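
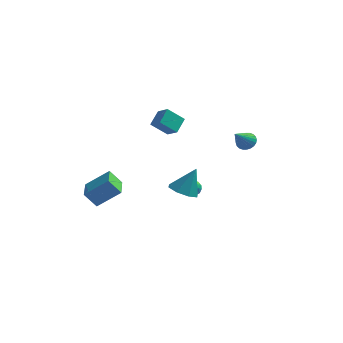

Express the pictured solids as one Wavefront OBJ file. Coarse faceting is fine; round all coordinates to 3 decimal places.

v -0.438 3.767 -2.743
v -0.089 3.421 -3.155
v -0.711 2.899 -2.245
v -0.362 2.553 -2.657
v -0.071 2.939 -2.236
v 0.098 3.476 -2.544
v -0.898 2.844 -2.856
v -0.729 3.381 -3.164
v -0.373 2.851 -3.225
v 0.138 2.909 -2.842
v -0.938 3.411 -2.558
v -0.427 3.469 -2.175
v -0.239 3.671 -2.992
v -0.561 2.649 -2.408
v -0.39 2.876 -2.16
v -0.185 2.673 -2.402
v -0.13 3.703 -2.633
v 0.076 3.499 -2.875
v 0.086 3.216 -2.335
v -0.876 2.821 -2.525
v -0.67 2.617 -2.767
v -0.615 3.647 -2.998
v -0.41 3.444 -3.24
v -0.886 3.104 -3.065
v -0.201 3.132 -3.276
v -0.362 2.621 -2.984
v -0.677 2.793 -3.101
v -0.577 3.108 -3.281
v 0.099 3.166 -3.051
v -0.062 2.656 -2.758
v 0.109 2.883 -2.511
v 0.209 3.198 -2.691
v -0.068 2.831 -3.092
v -0.738 3.664 -2.642
v -0.899 3.154 -2.349
v -1.009 3.122 -2.709
v -0.909 3.437 -2.889
v -0.438 3.699 -2.416
v -0.599 3.188 -2.124
v -0.223 3.212 -2.119
v -0.123 3.527 -2.299
v -0.732 3.489 -2.308
v 0.155 -0.094 -1.294
v 0.864 0.426 -1.727
v 0.785 0.434 0.374
v 0.24 0.827 -1.618
v -0.434 0.688 -1.32
v -0.763 0.091 -1.006
v -0.554 -0.615 -0.862
v 0.071 -1.015 -0.97
v 0.745 -0.877 -1.269
v 1.074 -0.28 -1.582
v 3.877 0.062 3.255
v 4.268 -0.34 2.927
v 3.543 -1.102 4.285
v 4.43 -0.24 3.093
v 4.508 -0.093 3.285
v 4.49 0.078 3.472
v 4.379 0.246 3.626
v 4.191 0.386 3.723
v 3.956 0.477 3.75
v 3.709 0.505 3.701
v 3.487 0.465 3.584
v 3.325 0.364 3.417
v 3.247 0.217 3.225
v 3.265 0.047 3.039
v 3.376 -0.121 2.885
v 3.563 -0.261 2.787
v 3.799 -0.352 2.761
v 4.046 -0.38 2.81
v -3.943 -3.33 -1.672
v -4.635 -3.546 -0.741
v -4.505 -1.695 -1.712
v -5.197 -1.91 -0.781
v -2.623 -2.85 -0.579
v -3.315 -3.065 0.352
v -3.185 -1.214 -0.619
v -3.877 -1.43 0.312
v -2.487 1.7 2.968
v -1.743 1.253 3.445
v -2.347 2.67 3.66
v -1.603 2.223 4.136
v -1.597 2.217 2.064
v -0.853 1.77 2.54
v -1.457 3.187 2.755
v -0.713 2.74 3.232
f 1 38 17
f 38 12 41
f 17 41 6
f 38 41 17
f 1 17 13
f 17 6 18
f 13 18 2
f 17 18 13
f 1 13 22
f 13 2 23
f 22 23 8
f 13 23 22
f 1 22 34
f 22 8 37
f 34 37 11
f 22 37 34
f 1 34 38
f 34 11 42
f 38 42 12
f 34 42 38
f 2 18 29
f 18 6 32
f 29 32 10
f 18 32 29
f 6 41 19
f 41 12 40
f 19 40 5
f 41 40 19
f 12 42 39
f 42 11 35
f 39 35 3
f 42 35 39
f 11 37 36
f 37 8 24
f 36 24 7
f 37 24 36
f 8 23 28
f 23 2 25
f 28 25 9
f 23 25 28
f 4 30 16
f 30 10 31
f 16 31 5
f 30 31 16
f 4 16 14
f 16 5 15
f 14 15 3
f 16 15 14
f 4 14 21
f 14 3 20
f 21 20 7
f 14 20 21
f 4 21 26
f 21 7 27
f 26 27 9
f 21 27 26
f 4 26 30
f 26 9 33
f 30 33 10
f 26 33 30
f 5 31 19
f 31 10 32
f 19 32 6
f 31 32 19
f 3 15 39
f 15 5 40
f 39 40 12
f 15 40 39
f 7 20 36
f 20 3 35
f 36 35 11
f 20 35 36
f 9 27 28
f 27 7 24
f 28 24 8
f 27 24 28
f 10 33 29
f 33 9 25
f 29 25 2
f 33 25 29
f 44 43 46
f 44 46 45
f 46 43 47
f 46 47 45
f 47 43 48
f 47 48 45
f 48 43 49
f 48 49 45
f 49 43 50
f 49 50 45
f 50 43 51
f 50 51 45
f 51 43 52
f 51 52 45
f 52 43 44
f 52 44 45
f 54 53 56
f 54 56 55
f 56 53 57
f 56 57 55
f 57 53 58
f 57 58 55
f 58 53 59
f 58 59 55
f 59 53 60
f 59 60 55
f 60 53 61
f 60 61 55
f 61 53 62
f 61 62 55
f 62 53 63
f 62 63 55
f 63 53 64
f 63 64 55
f 64 53 65
f 64 65 55
f 65 53 66
f 65 66 55
f 66 53 67
f 66 67 55
f 67 53 68
f 67 68 55
f 68 53 69
f 68 69 55
f 69 53 70
f 69 70 55
f 70 53 54
f 70 54 55
f 72 74 71
f 75 72 71
f 71 74 73
f 73 75 71
f 72 78 74
f 76 72 75
f 76 78 72
f 74 78 73
f 77 75 73
f 73 78 77
f 77 76 75
f 78 76 77
f 80 82 79
f 83 80 79
f 79 82 81
f 81 83 79
f 80 86 82
f 84 80 83
f 84 86 80
f 82 86 81
f 85 83 81
f 81 86 85
f 85 84 83
f 86 84 85



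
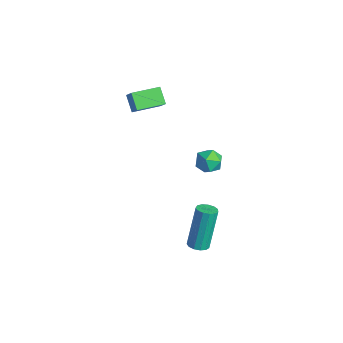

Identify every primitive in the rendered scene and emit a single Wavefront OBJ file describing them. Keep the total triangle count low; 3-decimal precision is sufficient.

v -3.543 -2.059 2.578
v -4.228 -2.047 3.236
v -3.561 -0.68 2.534
v -4.245 -0.667 3.192
v -2.975 -2.033 3.168
v -3.659 -2.02 3.826
v -2.992 -0.653 3.124
v -3.677 -0.641 3.782
v 1.119 -0.847 -3.444
v 1.445 -0.458 -3.494
v 1.047 0.136 -1.445
v 0.721 -0.253 -1.396
v 1.188 -0.358 -3.573
v 0.789 0.236 -1.524
v 0.908 -0.414 -3.611
v 0.51 0.18 -1.562
v 0.696 -0.607 -3.596
v 0.298 -0.013 -1.548
v 0.618 -0.876 -3.533
v 0.22 -0.282 -1.485
v 0.699 -1.136 -3.442
v 0.301 -0.542 -1.393
v 0.913 -1.304 -3.352
v 0.515 -0.71 -1.303
v 1.193 -1.328 -3.291
v 0.795 -0.734 -1.242
v 1.45 -1.198 -3.278
v 1.051 -0.604 -1.23
v 1.601 -0.957 -3.319
v 1.203 -0.363 -1.27
v 1.599 -0.681 -3.399
v 1.201 -0.087 -1.35
v 0.678 -0.047 1.838
v 0.93 0.311 2.376
v 1.11 -0.991 2.264
v 1.362 -0.633 2.802
v 0.677 -0.722 2.735
v 0.41 -0.138 2.471
v 1.63 -0.542 2.169
v 1.363 0.042 1.905
v 1.518 0.005 2.581
v 0.929 -0.106 2.93
v 1.111 -0.574 1.71
v 0.522 -0.685 2.059
f 2 4 1
f 5 2 1
f 1 4 3
f 3 5 1
f 2 8 4
f 6 2 5
f 6 8 2
f 4 8 3
f 7 5 3
f 3 8 7
f 7 6 5
f 8 6 7
f 10 9 13
f 10 13 11
f 11 13 14
f 11 14 12
f 13 9 15
f 13 15 14
f 14 15 16
f 14 16 12
f 15 9 17
f 15 17 16
f 16 17 18
f 16 18 12
f 17 9 19
f 17 19 18
f 18 19 20
f 18 20 12
f 19 9 21
f 19 21 20
f 20 21 22
f 20 22 12
f 21 9 23
f 21 23 22
f 22 23 24
f 22 24 12
f 23 9 25
f 23 25 24
f 24 25 26
f 24 26 12
f 25 9 27
f 25 27 26
f 26 27 28
f 26 28 12
f 27 9 29
f 27 29 28
f 28 29 30
f 28 30 12
f 29 9 31
f 29 31 30
f 30 31 32
f 30 32 12
f 31 9 10
f 31 10 32
f 32 10 11
f 32 11 12
f 33 44 38
f 33 38 34
f 33 34 40
f 33 40 43
f 33 43 44
f 34 38 42
f 38 44 37
f 44 43 35
f 43 40 39
f 40 34 41
f 36 42 37
f 36 37 35
f 36 35 39
f 36 39 41
f 36 41 42
f 37 42 38
f 35 37 44
f 39 35 43
f 41 39 40
f 42 41 34



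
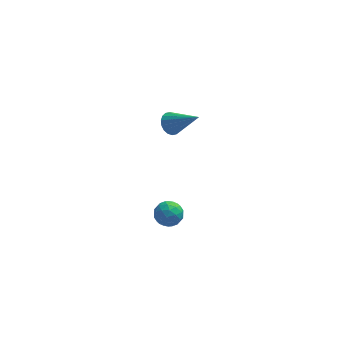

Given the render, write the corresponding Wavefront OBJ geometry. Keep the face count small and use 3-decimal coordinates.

v -3.507 -1.676 -2.299
v -2.834 -1.474 -2.247
v -3.186 -2.766 -2.213
v -2.513 -2.564 -2.161
v -2.963 -2.427 -1.637
v -3.161 -1.754 -1.69
v -2.859 -2.486 -2.77
v -3.057 -1.813 -2.823
v -2.433 -1.975 -2.539
v -2.498 -1.938 -1.838
v -3.522 -2.302 -2.622
v -3.587 -2.265 -1.921
v -3.199 -1.479 -2.281
v -2.821 -2.761 -2.179
v -3.086 -2.681 -1.871
v -2.69 -2.562 -1.841
v -3.391 -1.644 -1.953
v -2.996 -1.525 -1.923
v -3.071 -2.085 -1.564
v -3.024 -2.715 -2.537
v -2.629 -2.596 -2.507
v -3.33 -1.678 -2.619
v -2.934 -1.559 -2.589
v -2.949 -2.155 -2.896
v -2.568 -1.655 -2.422
v -2.379 -2.296 -2.371
v -2.582 -2.25 -2.729
v -2.699 -1.854 -2.76
v -2.606 -1.633 -2.01
v -2.417 -2.274 -1.959
v -2.681 -2.194 -1.651
v -2.798 -1.798 -1.682
v -2.37 -1.928 -2.181
v -3.603 -1.966 -2.501
v -3.414 -2.607 -2.45
v -3.222 -2.442 -2.778
v -3.339 -2.046 -2.809
v -3.641 -1.944 -2.089
v -3.452 -2.585 -2.038
v -3.321 -2.386 -1.7
v -3.438 -1.99 -1.731
v -3.65 -2.312 -2.279
v -2.9 -1.044 3.26
v -2.469 -0.892 2.887
v -1.72 -1.696 4.36
v -2.492 -0.679 3.039
v -2.597 -0.538 3.234
v -2.761 -0.498 3.435
v -2.953 -0.565 3.601
v -3.135 -0.727 3.699
v -3.27 -0.952 3.711
v -3.331 -1.195 3.633
v -3.308 -1.408 3.481
v -3.203 -1.549 3.286
v -3.039 -1.59 3.085
v -2.847 -1.522 2.919
v -2.665 -1.36 2.821
v -2.53 -1.135 2.809
f 1 38 17
f 38 12 41
f 17 41 6
f 38 41 17
f 1 17 13
f 17 6 18
f 13 18 2
f 17 18 13
f 1 13 22
f 13 2 23
f 22 23 8
f 13 23 22
f 1 22 34
f 22 8 37
f 34 37 11
f 22 37 34
f 1 34 38
f 34 11 42
f 38 42 12
f 34 42 38
f 2 18 29
f 18 6 32
f 29 32 10
f 18 32 29
f 6 41 19
f 41 12 40
f 19 40 5
f 41 40 19
f 12 42 39
f 42 11 35
f 39 35 3
f 42 35 39
f 11 37 36
f 37 8 24
f 36 24 7
f 37 24 36
f 8 23 28
f 23 2 25
f 28 25 9
f 23 25 28
f 4 30 16
f 30 10 31
f 16 31 5
f 30 31 16
f 4 16 14
f 16 5 15
f 14 15 3
f 16 15 14
f 4 14 21
f 14 3 20
f 21 20 7
f 14 20 21
f 4 21 26
f 21 7 27
f 26 27 9
f 21 27 26
f 4 26 30
f 26 9 33
f 30 33 10
f 26 33 30
f 5 31 19
f 31 10 32
f 19 32 6
f 31 32 19
f 3 15 39
f 15 5 40
f 39 40 12
f 15 40 39
f 7 20 36
f 20 3 35
f 36 35 11
f 20 35 36
f 9 27 28
f 27 7 24
f 28 24 8
f 27 24 28
f 10 33 29
f 33 9 25
f 29 25 2
f 33 25 29
f 44 43 46
f 44 46 45
f 46 43 47
f 46 47 45
f 47 43 48
f 47 48 45
f 48 43 49
f 48 49 45
f 49 43 50
f 49 50 45
f 50 43 51
f 50 51 45
f 51 43 52
f 51 52 45
f 52 43 53
f 52 53 45
f 53 43 54
f 53 54 45
f 54 43 55
f 54 55 45
f 55 43 56
f 55 56 45
f 56 43 57
f 56 57 45
f 57 43 58
f 57 58 45
f 58 43 44
f 58 44 45



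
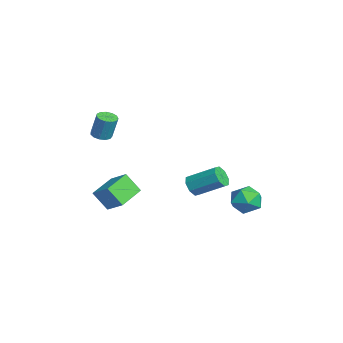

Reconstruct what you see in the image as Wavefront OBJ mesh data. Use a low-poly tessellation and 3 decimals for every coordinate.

v 0.251 -2.83 -3.182
v -0.195 -3.634 -1.96
v 1.255 -2.091 -2.33
v 0.808 -2.895 -1.107
v 1.552 -4.145 -3.573
v 1.105 -4.949 -2.35
v 2.555 -3.406 -2.72
v 2.109 -4.21 -1.498
v 3.516 0.563 -0.999
v 4.136 0.588 -1.471
v 4.864 2.161 -0.434
v 4.244 2.137 0.039
v 3.685 0.927 -1.668
v 4.413 2.5 -0.631
v 3.135 1.052 -1.473
v 3.863 2.625 -0.435
v 2.808 0.892 -1
v 3.536 2.465 0.038
v 2.896 0.539 -0.526
v 3.624 2.112 0.511
v 3.347 0.2 -0.329
v 4.075 1.773 0.708
v 3.897 0.075 -0.525
v 4.625 1.648 0.513
v 4.224 0.235 -0.998
v 4.952 1.808 0.04
v -1.399 -4.007 1.218
v -0.759 -3.855 1.089
v -0.521 -3.502 2.694
v -1.161 -3.653 2.822
v -0.955 -3.535 1.048
v -0.716 -3.182 2.652
v -1.291 -3.364 1.06
v -1.053 -3.011 2.665
v -1.662 -3.398 1.123
v -1.423 -3.044 2.727
v -1.95 -3.624 1.215
v -1.711 -3.271 2.82
v -2.062 -3.972 1.309
v -1.824 -3.619 2.913
v -1.964 -4.331 1.373
v -1.726 -3.978 2.978
v -1.687 -4.587 1.389
v -1.449 -4.234 2.993
v -1.319 -4.659 1.349
v -1.08 -4.305 2.954
v -0.976 -4.523 1.269
v -0.737 -4.17 2.873
v -0.767 -4.224 1.172
v -0.529 -3.87 2.776
v 3.229 4.631 -2.202
v 3.867 3.811 -2.634
v 1.813 4.049 -3.186
v 2.451 3.229 -3.618
v 2.155 3.199 -2.533
v 3.03 3.559 -1.925
v 2.65 4.301 -3.895
v 3.525 4.661 -3.287
v 3.509 3.607 -3.68
v 3.203 2.926 -2.838
v 2.477 4.934 -2.982
v 2.171 4.253 -2.14
f 2 4 1
f 5 2 1
f 1 4 3
f 3 5 1
f 2 8 4
f 6 2 5
f 6 8 2
f 4 8 3
f 7 5 3
f 3 8 7
f 7 6 5
f 8 6 7
f 10 9 13
f 10 13 11
f 11 13 14
f 11 14 12
f 13 9 15
f 13 15 14
f 14 15 16
f 14 16 12
f 15 9 17
f 15 17 16
f 16 17 18
f 16 18 12
f 17 9 19
f 17 19 18
f 18 19 20
f 18 20 12
f 19 9 21
f 19 21 20
f 20 21 22
f 20 22 12
f 21 9 23
f 21 23 22
f 22 23 24
f 22 24 12
f 23 9 25
f 23 25 24
f 24 25 26
f 24 26 12
f 25 9 10
f 25 10 26
f 26 10 11
f 26 11 12
f 28 27 31
f 28 31 29
f 29 31 32
f 29 32 30
f 31 27 33
f 31 33 32
f 32 33 34
f 32 34 30
f 33 27 35
f 33 35 34
f 34 35 36
f 34 36 30
f 35 27 37
f 35 37 36
f 36 37 38
f 36 38 30
f 37 27 39
f 37 39 38
f 38 39 40
f 38 40 30
f 39 27 41
f 39 41 40
f 40 41 42
f 40 42 30
f 41 27 43
f 41 43 42
f 42 43 44
f 42 44 30
f 43 27 45
f 43 45 44
f 44 45 46
f 44 46 30
f 45 27 47
f 45 47 46
f 46 47 48
f 46 48 30
f 47 27 49
f 47 49 48
f 48 49 50
f 48 50 30
f 49 27 28
f 49 28 50
f 50 28 29
f 50 29 30
f 51 62 56
f 51 56 52
f 51 52 58
f 51 58 61
f 51 61 62
f 52 56 60
f 56 62 55
f 62 61 53
f 61 58 57
f 58 52 59
f 54 60 55
f 54 55 53
f 54 53 57
f 54 57 59
f 54 59 60
f 55 60 56
f 53 55 62
f 57 53 61
f 59 57 58
f 60 59 52



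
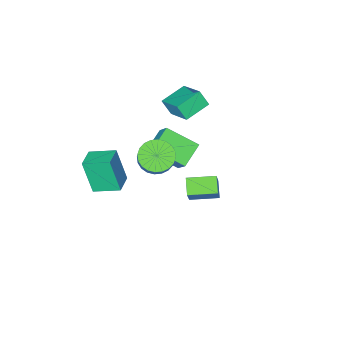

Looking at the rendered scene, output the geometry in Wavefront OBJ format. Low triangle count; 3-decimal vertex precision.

v 1.464 -1.025 -1.97
v 2.258 -0.683 -2.472
v 2.611 -0.094 -1.512
v 1.816 -0.435 -1.01
v 1.995 -0.405 -2.546
v 2.348 0.185 -1.587
v 1.652 -0.22 -2.533
v 2.004 0.369 -1.574
v 1.279 -0.159 -2.434
v 1.632 0.431 -1.475
v 0.935 -0.229 -2.265
v 1.288 0.361 -1.305
v 0.671 -0.42 -2.05
v 1.024 0.17 -1.091
v 0.528 -0.703 -1.823
v 0.881 -0.114 -0.864
v 0.527 -1.036 -1.619
v 0.88 -0.446 -0.659
v 0.669 -1.366 -1.468
v 1.022 -0.777 -0.508
v 0.932 -1.645 -1.393
v 1.285 -1.055 -0.434
v 1.276 -1.829 -1.406
v 1.628 -1.24 -0.447
v 1.648 -1.891 -1.505
v 2.001 -1.301 -0.546
v 1.992 -1.821 -1.675
v 2.345 -1.231 -0.715
v 2.256 -1.63 -1.889
v 2.609 -1.04 -0.93
v 2.399 -1.346 -2.116
v 2.752 -0.757 -1.157
v 2.4 -1.014 -2.321
v 2.753 -0.424 -1.361
v 1.31 1.676 -1.822
v 1.968 2.403 -0.289
v 0.024 2.548 -1.684
v 0.682 3.275 -0.15
v 1.758 2.425 -2.37
v 2.416 3.152 -0.836
v 0.472 3.297 -2.231
v 1.13 4.024 -0.698
v -2.06 -2.701 -4.674
v -0.952 -4.182 -3.745
v -1.737 -1.577 -3.266
v -0.629 -3.059 -2.337
v -0.771 -2.181 -5.383
v 0.337 -3.663 -4.454
v -0.448 -1.058 -3.975
v 0.66 -2.539 -3.046
v 2.337 -2.506 -4.621
v 2.514 -3.221 -2.591
v 3.266 -1.724 -4.426
v 3.443 -2.439 -2.396
v 3.377 -3.621 -5.104
v 3.554 -4.336 -3.074
v 4.306 -2.839 -4.909
v 4.483 -3.554 -2.879
v -3.015 -4.825 -1.417
v -2.862 -3.143 -0.423
v -3.266 -4.289 -2.285
v -3.114 -2.607 -1.29
v -1.466 -4.733 -1.81
v -1.314 -3.051 -0.815
v -1.718 -4.197 -2.677
v -1.565 -2.515 -1.683
f 2 1 5
f 2 5 3
f 3 5 6
f 3 6 4
f 5 1 7
f 5 7 6
f 6 7 8
f 6 8 4
f 7 1 9
f 7 9 8
f 8 9 10
f 8 10 4
f 9 1 11
f 9 11 10
f 10 11 12
f 10 12 4
f 11 1 13
f 11 13 12
f 12 13 14
f 12 14 4
f 13 1 15
f 13 15 14
f 14 15 16
f 14 16 4
f 15 1 17
f 15 17 16
f 16 17 18
f 16 18 4
f 17 1 19
f 17 19 18
f 18 19 20
f 18 20 4
f 19 1 21
f 19 21 20
f 20 21 22
f 20 22 4
f 21 1 23
f 21 23 22
f 22 23 24
f 22 24 4
f 23 1 25
f 23 25 24
f 24 25 26
f 24 26 4
f 25 1 27
f 25 27 26
f 26 27 28
f 26 28 4
f 27 1 29
f 27 29 28
f 28 29 30
f 28 30 4
f 29 1 31
f 29 31 30
f 30 31 32
f 30 32 4
f 31 1 33
f 31 33 32
f 32 33 34
f 32 34 4
f 33 1 2
f 33 2 34
f 34 2 3
f 34 3 4
f 36 38 35
f 39 36 35
f 35 38 37
f 37 39 35
f 36 42 38
f 40 36 39
f 40 42 36
f 38 42 37
f 41 39 37
f 37 42 41
f 41 40 39
f 42 40 41
f 44 46 43
f 47 44 43
f 43 46 45
f 45 47 43
f 44 50 46
f 48 44 47
f 48 50 44
f 46 50 45
f 49 47 45
f 45 50 49
f 49 48 47
f 50 48 49
f 52 54 51
f 55 52 51
f 51 54 53
f 53 55 51
f 52 58 54
f 56 52 55
f 56 58 52
f 54 58 53
f 57 55 53
f 53 58 57
f 57 56 55
f 58 56 57
f 60 62 59
f 63 60 59
f 59 62 61
f 61 63 59
f 60 66 62
f 64 60 63
f 64 66 60
f 62 66 61
f 65 63 61
f 61 66 65
f 65 64 63
f 66 64 65



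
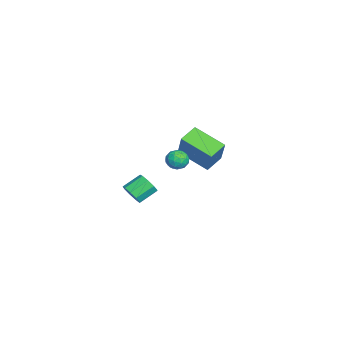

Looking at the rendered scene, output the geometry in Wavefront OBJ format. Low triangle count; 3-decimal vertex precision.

v -3.813 -0.2 -4.341
v -4.743 0.52 -3.889
v -2.864 1.559 -5.187
v -3.795 2.278 -4.734
v -2.785 0.062 -2.646
v -3.716 0.781 -2.193
v -1.837 1.82 -3.491
v -2.767 2.54 -3.039
v 0.729 0.495 -2.764
v 1.376 0.363 -2.517
v 0.284 -0.183 -1.963
v 0.931 -0.315 -1.716
v 0.649 0.326 -1.64
v 0.924 0.745 -2.135
v 0.736 -0.565 -2.345
v 1.011 -0.146 -2.84
v 1.38 -0.292 -2.258
v 1.326 0.258 -1.822
v 0.334 -0.078 -2.658
v 0.28 0.472 -2.222
v 1.091 0.488 -2.711
v 0.569 -0.308 -1.769
v 0.403 0.069 -1.724
v 0.783 -0.009 -1.579
v 0.826 0.713 -2.486
v 1.206 0.635 -2.341
v 0.779 0.614 -1.825
v 0.454 -0.455 -2.139
v 0.834 -0.533 -1.994
v 0.877 0.189 -2.901
v 1.257 0.111 -2.756
v 0.881 -0.434 -2.655
v 1.474 0.025 -2.414
v 1.212 -0.373 -1.943
v 1.098 -0.52 -2.312
v 1.259 -0.274 -2.604
v 1.442 0.349 -2.157
v 1.181 -0.049 -1.686
v 1.015 0.328 -1.642
v 1.177 0.574 -1.933
v 1.445 -0.036 -2.005
v 0.479 0.229 -2.794
v 0.218 -0.169 -2.323
v 0.483 -0.394 -2.547
v 0.645 -0.148 -2.838
v 0.448 0.553 -2.537
v 0.186 0.155 -2.066
v 0.401 0.454 -1.876
v 0.562 0.7 -2.168
v 0.215 0.216 -2.475
v 3.87 -2.131 -3.266
v 4.501 -1.816 -3.123
v 3.922 -0.933 -2.511
v 3.29 -1.249 -2.654
v 4.318 -1.643 -3.546
v 3.739 -0.76 -2.934
v 3.926 -1.698 -3.838
v 3.346 -0.815 -3.227
v 3.507 -1.956 -3.862
v 2.928 -1.073 -3.251
v 3.258 -2.296 -3.608
v 2.679 -1.413 -2.996
v 3.295 -2.559 -3.193
v 2.716 -1.676 -2.581
v 3.601 -2.622 -2.812
v 3.022 -1.739 -2.201
v 4.033 -2.455 -2.644
v 3.454 -1.572 -2.032
v 4.388 -2.137 -2.766
v 3.809 -1.254 -2.155
f 2 4 1
f 5 2 1
f 1 4 3
f 3 5 1
f 2 8 4
f 6 2 5
f 6 8 2
f 4 8 3
f 7 5 3
f 3 8 7
f 7 6 5
f 8 6 7
f 9 46 25
f 46 20 49
f 25 49 14
f 46 49 25
f 9 25 21
f 25 14 26
f 21 26 10
f 25 26 21
f 9 21 30
f 21 10 31
f 30 31 16
f 21 31 30
f 9 30 42
f 30 16 45
f 42 45 19
f 30 45 42
f 9 42 46
f 42 19 50
f 46 50 20
f 42 50 46
f 10 26 37
f 26 14 40
f 37 40 18
f 26 40 37
f 14 49 27
f 49 20 48
f 27 48 13
f 49 48 27
f 20 50 47
f 50 19 43
f 47 43 11
f 50 43 47
f 19 45 44
f 45 16 32
f 44 32 15
f 45 32 44
f 16 31 36
f 31 10 33
f 36 33 17
f 31 33 36
f 12 38 24
f 38 18 39
f 24 39 13
f 38 39 24
f 12 24 22
f 24 13 23
f 22 23 11
f 24 23 22
f 12 22 29
f 22 11 28
f 29 28 15
f 22 28 29
f 12 29 34
f 29 15 35
f 34 35 17
f 29 35 34
f 12 34 38
f 34 17 41
f 38 41 18
f 34 41 38
f 13 39 27
f 39 18 40
f 27 40 14
f 39 40 27
f 11 23 47
f 23 13 48
f 47 48 20
f 23 48 47
f 15 28 44
f 28 11 43
f 44 43 19
f 28 43 44
f 17 35 36
f 35 15 32
f 36 32 16
f 35 32 36
f 18 41 37
f 41 17 33
f 37 33 10
f 41 33 37
f 52 51 55
f 52 55 53
f 53 55 56
f 53 56 54
f 55 51 57
f 55 57 56
f 56 57 58
f 56 58 54
f 57 51 59
f 57 59 58
f 58 59 60
f 58 60 54
f 59 51 61
f 59 61 60
f 60 61 62
f 60 62 54
f 61 51 63
f 61 63 62
f 62 63 64
f 62 64 54
f 63 51 65
f 63 65 64
f 64 65 66
f 64 66 54
f 65 51 67
f 65 67 66
f 66 67 68
f 66 68 54
f 67 51 69
f 67 69 68
f 68 69 70
f 68 70 54
f 69 51 52
f 69 52 70
f 70 52 53
f 70 53 54



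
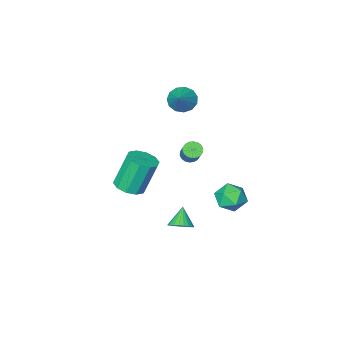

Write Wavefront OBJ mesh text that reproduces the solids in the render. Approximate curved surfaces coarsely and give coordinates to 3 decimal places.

v -0.634 -1.717 -2.389
v -0.381 -1.388 -2.734
v -0.053 -0.613 -1.756
v -0.306 -0.943 -1.411
v -0.604 -1.299 -2.73
v -0.277 -0.525 -1.752
v -0.834 -1.294 -2.658
v -0.506 -0.519 -1.68
v -1.023 -1.372 -2.532
v -0.696 -0.597 -1.554
v -1.136 -1.518 -2.379
v -0.808 -0.744 -1.401
v -1.149 -1.704 -2.227
v -0.821 -0.93 -1.249
v -1.06 -1.893 -2.107
v -0.732 -1.118 -1.129
v -0.887 -2.047 -2.044
v -0.559 -1.272 -1.066
v -0.663 -2.135 -2.048
v -0.336 -1.361 -1.07
v -0.434 -2.141 -2.12
v -0.106 -1.366 -1.142
v -0.244 -2.063 -2.246
v 0.083 -1.288 -1.268
v -0.132 -1.916 -2.399
v 0.196 -1.142 -1.421
v -0.119 -1.73 -2.551
v 0.209 -0.956 -1.573
v -0.208 -1.542 -2.671
v 0.12 -0.767 -1.693
v 2.3 1.904 -4.441
v 2.804 1.434 -4.468
v 1.78 1.296 -3.559
v 2.904 1.608 -4.288
v 2.912 1.828 -4.132
v 2.827 2.058 -4.023
v 2.661 2.266 -3.978
v 2.441 2.418 -4.003
v 2.199 2.492 -4.094
v 1.972 2.477 -4.239
v 1.795 2.374 -4.414
v 1.695 2.2 -4.593
v 1.687 1.98 -4.749
v 1.772 1.75 -4.858
v 1.938 1.542 -4.904
v 2.158 1.39 -4.879
v 2.401 1.316 -4.787
v 2.627 1.331 -4.643
v 4.141 0.009 -1.768
v 4.864 -0.368 -1.463
v 4.161 -0.166 0.452
v 3.439 0.211 0.148
v 4.95 0.162 -1.487
v 4.248 0.364 0.428
v 4.728 0.633 -1.618
v 4.026 0.836 0.297
v 4.282 0.866 -1.807
v 3.579 1.069 0.108
v 3.782 0.772 -1.98
v 3.079 0.974 -0.065
v 3.419 0.386 -2.072
v 2.716 0.588 -0.157
v 3.332 -0.144 -2.048
v 2.63 0.058 -0.133
v 3.554 -0.616 -1.917
v 2.852 -0.413 -0.002
v 4.001 -0.849 -1.728
v 3.298 -0.646 0.187
v 4.501 -0.754 -1.555
v 3.798 -0.552 0.36
v 0.21 -1.16 2.562
v 0.81 -1.687 2.517
v 1.07 -0.26 3.518
v 0.874 -1.392 2.182
v 0.727 -1.024 1.968
v 0.416 -0.699 1.942
v 0.039 -0.52 2.113
v -0.283 -0.545 2.427
v -0.45 -0.765 2.783
v -0.407 -1.11 3.07
v -0.168 -1.471 3.195
v 0.191 -1.734 3.119
v 0.555 -1.814 2.867
v -0.577 3.648 -2.583
v 0.117 3.483 -3.172
v -0.077 2.557 -1.688
v 0.617 2.392 -2.277
v 0.602 3.177 -1.789
v 0.293 3.852 -2.342
v -0.253 2.188 -2.518
v -0.562 2.863 -3.071
v 0.317 2.58 -3.132
v 0.846 3.192 -2.681
v -0.806 2.848 -2.179
v -0.277 3.46 -1.728
f 2 1 5
f 2 5 3
f 3 5 6
f 3 6 4
f 5 1 7
f 5 7 6
f 6 7 8
f 6 8 4
f 7 1 9
f 7 9 8
f 8 9 10
f 8 10 4
f 9 1 11
f 9 11 10
f 10 11 12
f 10 12 4
f 11 1 13
f 11 13 12
f 12 13 14
f 12 14 4
f 13 1 15
f 13 15 14
f 14 15 16
f 14 16 4
f 15 1 17
f 15 17 16
f 16 17 18
f 16 18 4
f 17 1 19
f 17 19 18
f 18 19 20
f 18 20 4
f 19 1 21
f 19 21 20
f 20 21 22
f 20 22 4
f 21 1 23
f 21 23 22
f 22 23 24
f 22 24 4
f 23 1 25
f 23 25 24
f 24 25 26
f 24 26 4
f 25 1 27
f 25 27 26
f 26 27 28
f 26 28 4
f 27 1 29
f 27 29 28
f 28 29 30
f 28 30 4
f 29 1 2
f 29 2 30
f 30 2 3
f 30 3 4
f 32 31 34
f 32 34 33
f 34 31 35
f 34 35 33
f 35 31 36
f 35 36 33
f 36 31 37
f 36 37 33
f 37 31 38
f 37 38 33
f 38 31 39
f 38 39 33
f 39 31 40
f 39 40 33
f 40 31 41
f 40 41 33
f 41 31 42
f 41 42 33
f 42 31 43
f 42 43 33
f 43 31 44
f 43 44 33
f 44 31 45
f 44 45 33
f 45 31 46
f 45 46 33
f 46 31 47
f 46 47 33
f 47 31 48
f 47 48 33
f 48 31 32
f 48 32 33
f 50 49 53
f 50 53 51
f 51 53 54
f 51 54 52
f 53 49 55
f 53 55 54
f 54 55 56
f 54 56 52
f 55 49 57
f 55 57 56
f 56 57 58
f 56 58 52
f 57 49 59
f 57 59 58
f 58 59 60
f 58 60 52
f 59 49 61
f 59 61 60
f 60 61 62
f 60 62 52
f 61 49 63
f 61 63 62
f 62 63 64
f 62 64 52
f 63 49 65
f 63 65 64
f 64 65 66
f 64 66 52
f 65 49 67
f 65 67 66
f 66 67 68
f 66 68 52
f 67 49 69
f 67 69 68
f 68 69 70
f 68 70 52
f 69 49 50
f 69 50 70
f 70 50 51
f 70 51 52
f 72 71 74
f 72 74 73
f 74 71 75
f 74 75 73
f 75 71 76
f 75 76 73
f 76 71 77
f 76 77 73
f 77 71 78
f 77 78 73
f 78 71 79
f 78 79 73
f 79 71 80
f 79 80 73
f 80 71 81
f 80 81 73
f 81 71 82
f 81 82 73
f 82 71 83
f 82 83 73
f 83 71 72
f 83 72 73
f 84 95 89
f 84 89 85
f 84 85 91
f 84 91 94
f 84 94 95
f 85 89 93
f 89 95 88
f 95 94 86
f 94 91 90
f 91 85 92
f 87 93 88
f 87 88 86
f 87 86 90
f 87 90 92
f 87 92 93
f 88 93 89
f 86 88 95
f 90 86 94
f 92 90 91
f 93 92 85



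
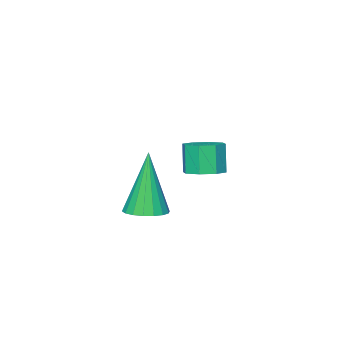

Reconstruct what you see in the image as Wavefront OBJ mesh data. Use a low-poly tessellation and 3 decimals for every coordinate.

v 0.194 -1.973 -3.627
v 0.694 -2.354 -3.589
v -0.154 -2.227 -1.633
v 0.804 -2.101 -3.537
v 0.793 -1.823 -3.503
v 0.663 -1.574 -3.494
v 0.441 -1.405 -3.511
v 0.169 -1.348 -3.551
v -0.098 -1.414 -3.606
v -0.307 -1.591 -3.665
v -0.417 -1.844 -3.717
v -0.406 -2.122 -3.751
v -0.276 -2.371 -3.76
v -0.053 -2.54 -3.743
v 0.218 -2.597 -3.703
v 0.485 -2.531 -3.648
v -2.938 -2.92 -3.495
v -2.429 -2.616 -3.312
v -2.633 -2.857 -2.342
v -3.142 -3.16 -2.525
v -2.813 -2.337 -3.324
v -3.017 -2.578 -2.354
v -3.269 -2.399 -3.436
v -3.474 -2.64 -2.466
v -3.532 -2.766 -3.582
v -3.737 -3.007 -2.612
v -3.447 -3.223 -3.678
v -3.651 -3.464 -2.708
v -3.063 -3.502 -3.666
v -3.267 -3.743 -2.696
v -2.606 -3.44 -3.554
v -2.811 -3.681 -2.584
v -2.343 -3.073 -3.408
v -2.548 -3.314 -2.438
f 2 1 4
f 2 4 3
f 4 1 5
f 4 5 3
f 5 1 6
f 5 6 3
f 6 1 7
f 6 7 3
f 7 1 8
f 7 8 3
f 8 1 9
f 8 9 3
f 9 1 10
f 9 10 3
f 10 1 11
f 10 11 3
f 11 1 12
f 11 12 3
f 12 1 13
f 12 13 3
f 13 1 14
f 13 14 3
f 14 1 15
f 14 15 3
f 15 1 16
f 15 16 3
f 16 1 2
f 16 2 3
f 18 17 21
f 18 21 19
f 19 21 22
f 19 22 20
f 21 17 23
f 21 23 22
f 22 23 24
f 22 24 20
f 23 17 25
f 23 25 24
f 24 25 26
f 24 26 20
f 25 17 27
f 25 27 26
f 26 27 28
f 26 28 20
f 27 17 29
f 27 29 28
f 28 29 30
f 28 30 20
f 29 17 31
f 29 31 30
f 30 31 32
f 30 32 20
f 31 17 33
f 31 33 32
f 32 33 34
f 32 34 20
f 33 17 18
f 33 18 34
f 34 18 19
f 34 19 20



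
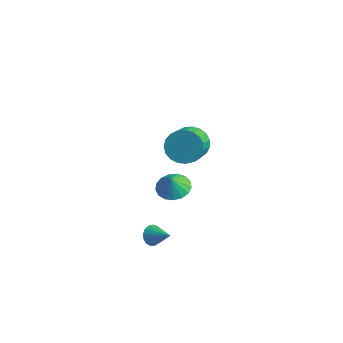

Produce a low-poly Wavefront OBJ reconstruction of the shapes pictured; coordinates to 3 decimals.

v 1.317 -1.264 2.602
v 2.096 -1.436 1.92
v 2.703 -2.869 2.976
v 1.923 -2.696 3.658
v 2.28 -1.154 2.198
v 2.886 -2.587 3.254
v 2.297 -0.891 2.546
v 2.903 -2.323 3.601
v 2.144 -0.692 2.903
v 2.751 -2.124 3.959
v 1.849 -0.592 3.209
v 2.455 -2.024 4.264
v 1.461 -0.608 3.409
v 2.068 -2.041 4.465
v 1.049 -0.737 3.47
v 1.655 -2.17 4.526
v 0.683 -0.958 3.381
v 1.289 -2.391 4.437
v 0.426 -1.231 3.157
v 1.033 -2.664 4.213
v 0.324 -1.51 2.838
v 0.93 -2.943 3.893
v 0.393 -1.747 2.477
v 0.999 -3.179 3.533
v 0.622 -1.9 2.138
v 1.228 -3.332 3.194
v 0.971 -1.942 1.88
v 1.577 -3.375 2.935
v 1.38 -1.868 1.746
v 1.986 -3.301 2.801
v 1.778 -1.689 1.76
v 2.384 -3.122 2.816
v -1.184 0.533 -3.994
v -0.63 1.361 -3.776
v -1.136 0.247 -3.026
v -1.091 1.508 -3.709
v -1.573 1.432 -3.708
v -1.966 1.15 -3.772
v -2.18 0.726 -3.887
v -2.166 0.258 -4.026
v -1.927 -0.146 -4.158
v -1.518 -0.395 -4.252
v -1.032 -0.432 -4.287
v -0.581 -0.247 -4.255
v -0.269 0.117 -4.163
v -0.166 0.575 -4.032
v -0.296 1.025 -3.892
v -1.273 1.026 -0.857
v -0.941 1.569 -0.357
v -0.079 0.671 -1.263
v 0.253 1.214 -0.763
v -0.114 0.558 -0.462
v -0.852 0.778 -0.211
v -0.168 1.462 -1.409
v -0.906 1.682 -1.158
v -0.258 1.839 -0.698
v -0.225 1.28 -0.113
v -0.795 0.96 -1.507
v -0.762 0.401 -0.922
v -1.212 1.329 -0.571
v 0.192 0.911 -1.049
v -0.024 0.526 -0.872
v 0.171 0.845 -0.578
v -1.16 0.863 -0.486
v -0.965 1.183 -0.192
v -0.479 0.589 -0.254
v -0.055 1.057 -1.428
v 0.14 1.377 -1.134
v -1.191 1.395 -1.042
v -0.996 1.714 -0.748
v -0.541 1.651 -1.366
v -0.615 1.807 -0.478
v 0.086 1.598 -0.716
v -0.161 1.744 -1.096
v -0.595 1.873 -0.949
v -0.596 1.478 -0.134
v 0.106 1.27 -0.372
v -0.11 0.884 -0.196
v -0.544 1.013 -0.048
v -0.195 1.637 -0.334
v -1.126 0.97 -1.248
v -0.424 0.762 -1.486
v -0.476 1.227 -1.572
v -0.91 1.356 -1.424
v -1.106 0.642 -0.904
v -0.405 0.433 -1.142
v -0.425 0.367 -0.671
v -0.859 0.496 -0.524
v -0.825 0.603 -1.286
v 0.664 -3.765 -3.901
v 0.983 -4.016 -4.434
v 1.896 -3.815 -3.139
v 1.016 -3.699 -4.467
v 0.968 -3.397 -4.37
v 0.851 -3.179 -4.166
v 0.69 -3.096 -3.901
v 0.524 -3.166 -3.636
v 0.389 -3.373 -3.432
v 0.318 -3.67 -3.335
v 0.325 -3.989 -3.368
v 0.41 -4.257 -3.522
v 0.553 -4.412 -3.764
v 0.721 -4.419 -4.037
v 0.876 -4.276 -4.279
f 2 1 5
f 2 5 3
f 3 5 6
f 3 6 4
f 5 1 7
f 5 7 6
f 6 7 8
f 6 8 4
f 7 1 9
f 7 9 8
f 8 9 10
f 8 10 4
f 9 1 11
f 9 11 10
f 10 11 12
f 10 12 4
f 11 1 13
f 11 13 12
f 12 13 14
f 12 14 4
f 13 1 15
f 13 15 14
f 14 15 16
f 14 16 4
f 15 1 17
f 15 17 16
f 16 17 18
f 16 18 4
f 17 1 19
f 17 19 18
f 18 19 20
f 18 20 4
f 19 1 21
f 19 21 20
f 20 21 22
f 20 22 4
f 21 1 23
f 21 23 22
f 22 23 24
f 22 24 4
f 23 1 25
f 23 25 24
f 24 25 26
f 24 26 4
f 25 1 27
f 25 27 26
f 26 27 28
f 26 28 4
f 27 1 29
f 27 29 28
f 28 29 30
f 28 30 4
f 29 1 31
f 29 31 30
f 30 31 32
f 30 32 4
f 31 1 2
f 31 2 32
f 32 2 3
f 32 3 4
f 34 33 36
f 34 36 35
f 36 33 37
f 36 37 35
f 37 33 38
f 37 38 35
f 38 33 39
f 38 39 35
f 39 33 40
f 39 40 35
f 40 33 41
f 40 41 35
f 41 33 42
f 41 42 35
f 42 33 43
f 42 43 35
f 43 33 44
f 43 44 35
f 44 33 45
f 44 45 35
f 45 33 46
f 45 46 35
f 46 33 47
f 46 47 35
f 47 33 34
f 47 34 35
f 48 85 64
f 85 59 88
f 64 88 53
f 85 88 64
f 48 64 60
f 64 53 65
f 60 65 49
f 64 65 60
f 48 60 69
f 60 49 70
f 69 70 55
f 60 70 69
f 48 69 81
f 69 55 84
f 81 84 58
f 69 84 81
f 48 81 85
f 81 58 89
f 85 89 59
f 81 89 85
f 49 65 76
f 65 53 79
f 76 79 57
f 65 79 76
f 53 88 66
f 88 59 87
f 66 87 52
f 88 87 66
f 59 89 86
f 89 58 82
f 86 82 50
f 89 82 86
f 58 84 83
f 84 55 71
f 83 71 54
f 84 71 83
f 55 70 75
f 70 49 72
f 75 72 56
f 70 72 75
f 51 77 63
f 77 57 78
f 63 78 52
f 77 78 63
f 51 63 61
f 63 52 62
f 61 62 50
f 63 62 61
f 51 61 68
f 61 50 67
f 68 67 54
f 61 67 68
f 51 68 73
f 68 54 74
f 73 74 56
f 68 74 73
f 51 73 77
f 73 56 80
f 77 80 57
f 73 80 77
f 52 78 66
f 78 57 79
f 66 79 53
f 78 79 66
f 50 62 86
f 62 52 87
f 86 87 59
f 62 87 86
f 54 67 83
f 67 50 82
f 83 82 58
f 67 82 83
f 56 74 75
f 74 54 71
f 75 71 55
f 74 71 75
f 57 80 76
f 80 56 72
f 76 72 49
f 80 72 76
f 91 90 93
f 91 93 92
f 93 90 94
f 93 94 92
f 94 90 95
f 94 95 92
f 95 90 96
f 95 96 92
f 96 90 97
f 96 97 92
f 97 90 98
f 97 98 92
f 98 90 99
f 98 99 92
f 99 90 100
f 99 100 92
f 100 90 101
f 100 101 92
f 101 90 102
f 101 102 92
f 102 90 103
f 102 103 92
f 103 90 104
f 103 104 92
f 104 90 91
f 104 91 92



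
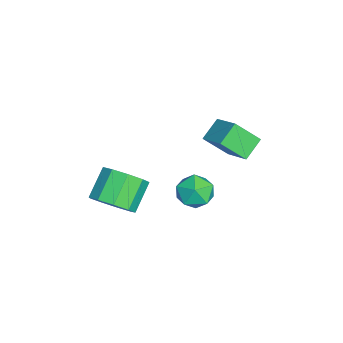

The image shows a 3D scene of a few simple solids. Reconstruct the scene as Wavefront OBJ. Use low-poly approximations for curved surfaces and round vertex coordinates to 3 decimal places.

v -2.558 0.293 2.871
v -1.433 1.052 3.555
v -2.644 1.357 1.831
v -1.519 2.116 2.515
v -1.781 -0.276 2.225
v -0.656 0.483 2.909
v -1.867 0.788 1.185
v -0.742 1.547 1.869
v 0.455 0.249 1.207
v 1.023 -0.463 1.37
v -0.183 -0.517 0.09
v 0.385 -1.229 0.253
v -0.274 -1.013 0.866
v 0.12 -0.54 1.556
v 0.72 -0.44 -0.096
v 1.114 0.033 0.594
v 1.187 -0.889 0.565
v 0.573 -1.243 1.159
v 0.267 0.263 0.301
v -0.347 -0.091 0.895
v 1.525 -3.779 0.708
v 2.002 -4.274 1.461
v 0.931 -3.777 2.466
v 0.455 -3.281 1.712
v 2.252 -3.625 1.407
v 1.182 -3.128 2.411
v 2.162 -3.048 1.025
v 1.092 -2.551 2.03
v 1.775 -2.813 0.495
v 0.704 -2.315 1.5
v 1.27 -3.029 0.065
v 0.199 -2.532 1.069
v 0.885 -3.597 -0.065
v -0.186 -3.099 0.94
v 0.799 -4.249 0.167
v -0.271 -3.752 1.172
v 1.054 -4.681 0.652
v -0.017 -4.184 1.657
v 1.528 -4.691 1.163
v 0.458 -4.194 2.168
f 2 4 1
f 5 2 1
f 1 4 3
f 3 5 1
f 2 8 4
f 6 2 5
f 6 8 2
f 4 8 3
f 7 5 3
f 3 8 7
f 7 6 5
f 8 6 7
f 9 20 14
f 9 14 10
f 9 10 16
f 9 16 19
f 9 19 20
f 10 14 18
f 14 20 13
f 20 19 11
f 19 16 15
f 16 10 17
f 12 18 13
f 12 13 11
f 12 11 15
f 12 15 17
f 12 17 18
f 13 18 14
f 11 13 20
f 15 11 19
f 17 15 16
f 18 17 10
f 22 21 25
f 22 25 23
f 23 25 26
f 23 26 24
f 25 21 27
f 25 27 26
f 26 27 28
f 26 28 24
f 27 21 29
f 27 29 28
f 28 29 30
f 28 30 24
f 29 21 31
f 29 31 30
f 30 31 32
f 30 32 24
f 31 21 33
f 31 33 32
f 32 33 34
f 32 34 24
f 33 21 35
f 33 35 34
f 34 35 36
f 34 36 24
f 35 21 37
f 35 37 36
f 36 37 38
f 36 38 24
f 37 21 39
f 37 39 38
f 38 39 40
f 38 40 24
f 39 21 22
f 39 22 40
f 40 22 23
f 40 23 24



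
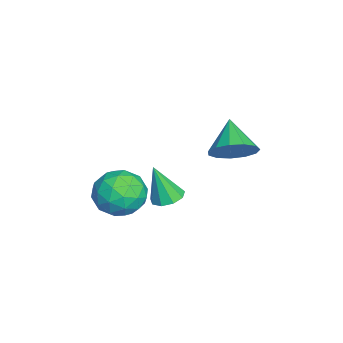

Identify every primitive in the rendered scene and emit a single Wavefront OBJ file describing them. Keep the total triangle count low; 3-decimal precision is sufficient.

v -3.051 0.037 -4.02
v -2.653 -0.522 -4.201
v -3.069 -0.517 -2.34
v -2.368 -0.149 -4.075
v -2.403 0.311 -3.923
v -2.741 0.643 -3.817
v -3.225 0.692 -3.806
v -3.627 0.434 -3.895
v -3.759 -0.009 -4.043
v -3.561 -0.43 -4.18
v -3.124 -0.633 -4.242
v -1.533 -0.638 -2.992
v -0.872 -1.443 -2.512
v -2.768 -1.937 -3.468
v -2.107 -2.742 -2.988
v -2.641 -1.97 -2.33
v -1.878 -1.168 -2.035
v -1.762 -2.212 -3.945
v -0.999 -1.41 -3.65
v -1.014 -2.415 -3.101
v -1.557 -2.266 -2.103
v -2.083 -1.114 -3.877
v -2.626 -0.965 -2.879
v -1.094 -0.927 -2.71
v -2.546 -2.453 -3.27
v -2.859 -2 -2.883
v -2.471 -2.473 -2.601
v -1.685 -0.765 -2.43
v -1.297 -1.238 -2.148
v -2.336 -1.548 -2.041
v -2.343 -2.142 -3.832
v -1.955 -2.615 -3.55
v -1.169 -0.907 -3.379
v -0.781 -1.38 -3.097
v -1.304 -1.832 -3.939
v -0.789 -1.971 -2.774
v -1.515 -2.734 -3.054
v -1.312 -2.423 -3.616
v -0.864 -1.952 -3.443
v -1.108 -1.883 -2.187
v -1.834 -2.647 -2.468
v -2.148 -2.193 -2.08
v -1.699 -1.721 -1.907
v -1.192 -2.455 -2.534
v -1.806 -0.733 -3.512
v -2.532 -1.497 -3.793
v -1.941 -1.659 -4.073
v -1.492 -1.187 -3.9
v -2.125 -0.646 -2.926
v -2.851 -1.409 -3.206
v -2.776 -1.428 -2.537
v -2.328 -0.957 -2.364
v -2.448 -0.925 -3.446
v -1.396 2.61 -0.132
v -0.88 1.969 0.401
v -2.644 2.39 0.812
v -0.795 2.464 0.629
v -0.901 3.006 0.616
v -1.164 3.422 0.366
v -1.5 3.581 -0.043
v -1.803 3.431 -0.479
v -1.977 3.021 -0.805
v -1.967 2.48 -0.917
v -1.775 1.981 -0.78
v -1.463 1.681 -0.437
v -1.129 1.677 0.003
f 2 1 4
f 2 4 3
f 4 1 5
f 4 5 3
f 5 1 6
f 5 6 3
f 6 1 7
f 6 7 3
f 7 1 8
f 7 8 3
f 8 1 9
f 8 9 3
f 9 1 10
f 9 10 3
f 10 1 11
f 10 11 3
f 11 1 2
f 11 2 3
f 12 49 28
f 49 23 52
f 28 52 17
f 49 52 28
f 12 28 24
f 28 17 29
f 24 29 13
f 28 29 24
f 12 24 33
f 24 13 34
f 33 34 19
f 24 34 33
f 12 33 45
f 33 19 48
f 45 48 22
f 33 48 45
f 12 45 49
f 45 22 53
f 49 53 23
f 45 53 49
f 13 29 40
f 29 17 43
f 40 43 21
f 29 43 40
f 17 52 30
f 52 23 51
f 30 51 16
f 52 51 30
f 23 53 50
f 53 22 46
f 50 46 14
f 53 46 50
f 22 48 47
f 48 19 35
f 47 35 18
f 48 35 47
f 19 34 39
f 34 13 36
f 39 36 20
f 34 36 39
f 15 41 27
f 41 21 42
f 27 42 16
f 41 42 27
f 15 27 25
f 27 16 26
f 25 26 14
f 27 26 25
f 15 25 32
f 25 14 31
f 32 31 18
f 25 31 32
f 15 32 37
f 32 18 38
f 37 38 20
f 32 38 37
f 15 37 41
f 37 20 44
f 41 44 21
f 37 44 41
f 16 42 30
f 42 21 43
f 30 43 17
f 42 43 30
f 14 26 50
f 26 16 51
f 50 51 23
f 26 51 50
f 18 31 47
f 31 14 46
f 47 46 22
f 31 46 47
f 20 38 39
f 38 18 35
f 39 35 19
f 38 35 39
f 21 44 40
f 44 20 36
f 40 36 13
f 44 36 40
f 55 54 57
f 55 57 56
f 57 54 58
f 57 58 56
f 58 54 59
f 58 59 56
f 59 54 60
f 59 60 56
f 60 54 61
f 60 61 56
f 61 54 62
f 61 62 56
f 62 54 63
f 62 63 56
f 63 54 64
f 63 64 56
f 64 54 65
f 64 65 56
f 65 54 66
f 65 66 56
f 66 54 55
f 66 55 56



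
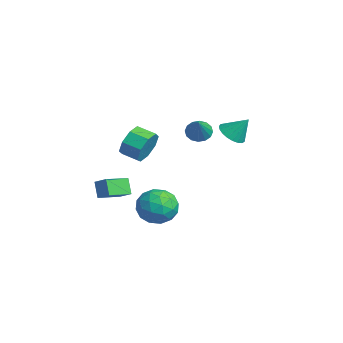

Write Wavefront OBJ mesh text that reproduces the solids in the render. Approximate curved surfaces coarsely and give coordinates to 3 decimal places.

v 1.386 3.01 0.546
v 2.146 3.013 0.211
v 1.854 3.71 1.614
v 2.009 3.302 0.082
v 1.765 3.541 0.032
v 1.455 3.688 0.072
v 1.133 3.717 0.193
v 0.855 3.625 0.376
v 0.669 3.426 0.588
v 0.607 3.155 0.792
v 0.679 2.859 0.954
v 0.874 2.589 1.046
v 1.158 2.392 1.051
v 1.48 2.302 0.969
v 1.787 2.334 0.813
v 2.024 2.483 0.612
v 2.151 2.723 0.399
v 4.189 -2.438 1.635
v 4.687 -2.596 2.441
v 3.968 -3.281 2.75
v 3.471 -3.122 1.945
v 4.199 -2.051 2.514
v 3.48 -2.736 2.823
v 3.706 -1.733 2.072
v 2.987 -2.418 2.382
v 3.496 -1.827 1.375
v 2.777 -2.512 1.684
v 3.692 -2.279 0.83
v 2.973 -2.964 1.139
v 4.18 -2.824 0.757
v 3.461 -3.509 1.066
v 4.673 -3.142 1.198
v 3.954 -3.827 1.508
v 4.883 -3.048 1.896
v 4.164 -3.733 2.205
v 0.796 1.445 0.686
v 1.235 1.245 0.165
v 1.984 0.955 1.874
v 1.317 1.598 0.228
v 1.26 1.91 0.414
v 1.078 2.097 0.673
v 0.821 2.109 0.935
v 0.557 1.944 1.131
v 0.357 1.645 1.207
v 0.275 1.292 1.143
v 0.333 0.981 0.957
v 0.515 0.793 0.698
v 0.772 0.781 0.436
v 1.036 0.946 0.241
v 2.795 -4.573 -2.096
v 2.231 -4.541 -1.258
v 2.34 -3.286 -2.451
v 1.777 -3.254 -1.613
v 3.483 -4.206 -1.647
v 2.92 -4.174 -0.809
v 3.029 -2.919 -2.002
v 2.465 -2.887 -1.164
v 2.331 -0.515 -3.508
v 3.276 -0.916 -4.041
v 2.264 -2.064 -2.459
v 3.209 -2.465 -2.992
v 3.288 -1.556 -2.282
v 3.33 -0.599 -2.93
v 2.21 -2.381 -3.57
v 2.252 -1.424 -4.218
v 3.201 -2.07 -4.079
v 3.867 -1.56 -3.283
v 1.673 -1.42 -3.217
v 2.339 -0.91 -2.421
v 2.809 -0.58 -3.866
v 2.731 -2.4 -2.634
v 2.777 -1.866 -2.216
v 3.333 -2.102 -2.53
v 2.841 -0.393 -3.213
v 3.396 -0.629 -3.526
v 3.404 -1.005 -2.493
v 2.144 -2.351 -2.974
v 2.699 -2.587 -3.287
v 2.207 -0.878 -3.97
v 2.763 -1.114 -4.284
v 2.136 -1.975 -4.007
v 3.321 -1.494 -4.202
v 3.281 -2.404 -3.586
v 2.694 -2.355 -3.926
v 2.719 -1.792 -4.306
v 3.712 -1.194 -3.734
v 3.673 -2.104 -3.118
v 3.72 -1.57 -2.7
v 3.744 -1.007 -3.081
v 3.668 -1.872 -3.757
v 1.867 -0.876 -3.382
v 1.828 -1.786 -2.766
v 1.796 -1.973 -3.419
v 1.82 -1.41 -3.8
v 2.259 -0.576 -2.914
v 2.219 -1.486 -2.298
v 2.821 -1.188 -2.194
v 2.846 -0.625 -2.574
v 1.872 -1.108 -2.743
f 2 1 4
f 2 4 3
f 4 1 5
f 4 5 3
f 5 1 6
f 5 6 3
f 6 1 7
f 6 7 3
f 7 1 8
f 7 8 3
f 8 1 9
f 8 9 3
f 9 1 10
f 9 10 3
f 10 1 11
f 10 11 3
f 11 1 12
f 11 12 3
f 12 1 13
f 12 13 3
f 13 1 14
f 13 14 3
f 14 1 15
f 14 15 3
f 15 1 16
f 15 16 3
f 16 1 17
f 16 17 3
f 17 1 2
f 17 2 3
f 19 18 22
f 19 22 20
f 20 22 23
f 20 23 21
f 22 18 24
f 22 24 23
f 23 24 25
f 23 25 21
f 24 18 26
f 24 26 25
f 25 26 27
f 25 27 21
f 26 18 28
f 26 28 27
f 27 28 29
f 27 29 21
f 28 18 30
f 28 30 29
f 29 30 31
f 29 31 21
f 30 18 32
f 30 32 31
f 31 32 33
f 31 33 21
f 32 18 34
f 32 34 33
f 33 34 35
f 33 35 21
f 34 18 19
f 34 19 35
f 35 19 20
f 35 20 21
f 37 36 39
f 37 39 38
f 39 36 40
f 39 40 38
f 40 36 41
f 40 41 38
f 41 36 42
f 41 42 38
f 42 36 43
f 42 43 38
f 43 36 44
f 43 44 38
f 44 36 45
f 44 45 38
f 45 36 46
f 45 46 38
f 46 36 47
f 46 47 38
f 47 36 48
f 47 48 38
f 48 36 49
f 48 49 38
f 49 36 37
f 49 37 38
f 51 53 50
f 54 51 50
f 50 53 52
f 52 54 50
f 51 57 53
f 55 51 54
f 55 57 51
f 53 57 52
f 56 54 52
f 52 57 56
f 56 55 54
f 57 55 56
f 58 95 74
f 95 69 98
f 74 98 63
f 95 98 74
f 58 74 70
f 74 63 75
f 70 75 59
f 74 75 70
f 58 70 79
f 70 59 80
f 79 80 65
f 70 80 79
f 58 79 91
f 79 65 94
f 91 94 68
f 79 94 91
f 58 91 95
f 91 68 99
f 95 99 69
f 91 99 95
f 59 75 86
f 75 63 89
f 86 89 67
f 75 89 86
f 63 98 76
f 98 69 97
f 76 97 62
f 98 97 76
f 69 99 96
f 99 68 92
f 96 92 60
f 99 92 96
f 68 94 93
f 94 65 81
f 93 81 64
f 94 81 93
f 65 80 85
f 80 59 82
f 85 82 66
f 80 82 85
f 61 87 73
f 87 67 88
f 73 88 62
f 87 88 73
f 61 73 71
f 73 62 72
f 71 72 60
f 73 72 71
f 61 71 78
f 71 60 77
f 78 77 64
f 71 77 78
f 61 78 83
f 78 64 84
f 83 84 66
f 78 84 83
f 61 83 87
f 83 66 90
f 87 90 67
f 83 90 87
f 62 88 76
f 88 67 89
f 76 89 63
f 88 89 76
f 60 72 96
f 72 62 97
f 96 97 69
f 72 97 96
f 64 77 93
f 77 60 92
f 93 92 68
f 77 92 93
f 66 84 85
f 84 64 81
f 85 81 65
f 84 81 85
f 67 90 86
f 90 66 82
f 86 82 59
f 90 82 86



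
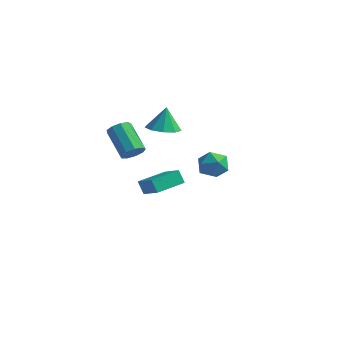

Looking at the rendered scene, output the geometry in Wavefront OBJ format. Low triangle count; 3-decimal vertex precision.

v -2.919 0.374 -0.383
v -2.481 0.899 -0.192
v -3.862 1.63 0.974
v -4.301 1.106 0.783
v -2.739 1.032 -0.582
v -4.12 1.763 0.585
v -3.082 0.857 -0.878
v -4.463 1.588 0.288
v -3.349 0.456 -0.943
v -4.73 1.188 0.223
v -3.415 0.017 -0.746
v -4.796 0.749 0.42
v -3.249 -0.255 -0.379
v -4.63 0.477 0.787
v -2.929 -0.232 -0.014
v -4.31 0.499 1.152
v -2.605 0.074 0.178
v -3.986 0.805 1.344
v -2.428 0.52 0.108
v -3.809 1.252 1.274
v 3.286 -0.741 1.226
v 3.846 -1.424 1.36
v 2.194 -1.536 1.74
v 2.754 -2.219 1.874
v 2.82 -1.483 2.376
v 3.495 -0.991 2.058
v 2.545 -1.969 1.042
v 3.22 -1.477 0.724
v 3.389 -2.183 1.246
v 3.558 -1.883 2.07
v 2.482 -1.077 1.03
v 2.651 -0.777 1.854
v -1.732 1.413 1.343
v -0.83 1.763 1.267
v -1.768 1.807 2.717
v -1.271 2.236 1.119
v -1.928 2.324 1.076
v -2.492 1.985 1.158
v -2.701 1.379 1.327
v -2.456 0.788 1.503
v -1.872 0.489 1.605
v -1.223 0.623 1.584
v -0.811 1.126 1.45
v -3.203 1.78 -4.326
v -3.645 1.896 -3.562
v -2.548 3.441 -4.201
v -2.989 3.557 -3.437
v -1.991 1.243 -3.543
v -2.432 1.359 -2.779
v -1.335 2.904 -3.418
v -1.777 3.02 -2.654
f 2 1 5
f 2 5 3
f 3 5 6
f 3 6 4
f 5 1 7
f 5 7 6
f 6 7 8
f 6 8 4
f 7 1 9
f 7 9 8
f 8 9 10
f 8 10 4
f 9 1 11
f 9 11 10
f 10 11 12
f 10 12 4
f 11 1 13
f 11 13 12
f 12 13 14
f 12 14 4
f 13 1 15
f 13 15 14
f 14 15 16
f 14 16 4
f 15 1 17
f 15 17 16
f 16 17 18
f 16 18 4
f 17 1 19
f 17 19 18
f 18 19 20
f 18 20 4
f 19 1 2
f 19 2 20
f 20 2 3
f 20 3 4
f 21 32 26
f 21 26 22
f 21 22 28
f 21 28 31
f 21 31 32
f 22 26 30
f 26 32 25
f 32 31 23
f 31 28 27
f 28 22 29
f 24 30 25
f 24 25 23
f 24 23 27
f 24 27 29
f 24 29 30
f 25 30 26
f 23 25 32
f 27 23 31
f 29 27 28
f 30 29 22
f 34 33 36
f 34 36 35
f 36 33 37
f 36 37 35
f 37 33 38
f 37 38 35
f 38 33 39
f 38 39 35
f 39 33 40
f 39 40 35
f 40 33 41
f 40 41 35
f 41 33 42
f 41 42 35
f 42 33 43
f 42 43 35
f 43 33 34
f 43 34 35
f 45 47 44
f 48 45 44
f 44 47 46
f 46 48 44
f 45 51 47
f 49 45 48
f 49 51 45
f 47 51 46
f 50 48 46
f 46 51 50
f 50 49 48
f 51 49 50



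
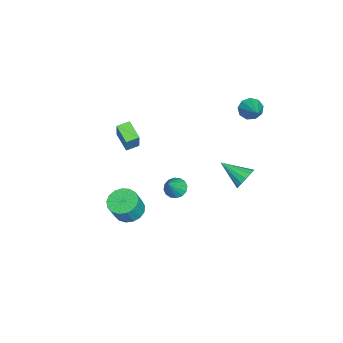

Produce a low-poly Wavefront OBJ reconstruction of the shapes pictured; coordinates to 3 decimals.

v -4.666 3.606 1.655
v -4.232 2.998 1.343
v -3.134 4.234 2.565
v -4.212 3.437 1.006
v -4.404 3.955 0.973
v -4.719 4.31 1.258
v -5.01 4.336 1.73
v -5.139 4.02 2.166
v -5.048 3.51 2.363
v -4.778 3.046 2.229
v -4.456 2.843 1.826
v -2.261 3.725 -3.026
v -1.721 3.291 -3.502
v -2.839 2.095 -2.194
v -1.497 3.394 -3.144
v -1.478 3.586 -2.754
v -1.668 3.816 -2.437
v -2.017 4.021 -2.278
v -2.431 4.146 -2.32
v -2.8 4.16 -2.55
v -3.024 4.056 -2.909
v -3.043 3.864 -3.298
v -2.853 3.635 -3.615
v -2.504 3.43 -3.774
v -2.09 3.304 -3.733
v -4.585 -4.699 -1.985
v -3.88 -4.538 -0.547
v -5.066 -3.979 -1.83
v -4.361 -3.818 -0.392
v -3.579 -3.902 -2.568
v -2.874 -3.741 -1.13
v -4.06 -3.182 -2.413
v -3.355 -3.021 -0.975
v 3.349 -2.326 -1.81
v 4.077 -2.789 -2.231
v 4.658 -3.058 -0.931
v 3.931 -2.594 -0.51
v 4.223 -2.354 -2.207
v 4.805 -2.623 -0.906
v 4.169 -1.913 -2.091
v 4.75 -2.181 -0.791
v 3.927 -1.566 -1.912
v 4.509 -1.835 -0.611
v 3.553 -1.393 -1.709
v 4.134 -1.662 -0.408
v 3.132 -1.434 -1.529
v 3.713 -1.703 -0.228
v 2.761 -1.679 -1.414
v 3.342 -1.948 -0.113
v 2.525 -2.072 -1.389
v 3.106 -2.341 -0.089
v 2.477 -2.524 -1.462
v 3.059 -2.792 -0.161
v 2.63 -2.93 -1.614
v 3.211 -3.198 -0.313
v 2.947 -3.197 -1.811
v 3.528 -3.466 -0.51
v 3.356 -3.265 -2.008
v 3.938 -3.534 -0.707
v 3.764 -3.118 -2.16
v 4.346 -3.387 -0.859
v -0.867 -0.342 -3.277
v -0.522 -0.874 -3.677
v 0.107 -0.638 -2.043
v -0.326 -0.547 -3.754
v -0.275 -0.166 -3.702
v -0.382 0.168 -3.537
v -0.62 0.366 -3.302
v -0.924 0.374 -3.06
v -1.212 0.19 -2.877
v -1.408 -0.136 -2.801
v -1.459 -0.517 -2.852
v -1.352 -0.852 -3.017
v -1.114 -1.049 -3.252
v -0.81 -1.057 -3.494
f 2 1 4
f 2 4 3
f 4 1 5
f 4 5 3
f 5 1 6
f 5 6 3
f 6 1 7
f 6 7 3
f 7 1 8
f 7 8 3
f 8 1 9
f 8 9 3
f 9 1 10
f 9 10 3
f 10 1 11
f 10 11 3
f 11 1 2
f 11 2 3
f 13 12 15
f 13 15 14
f 15 12 16
f 15 16 14
f 16 12 17
f 16 17 14
f 17 12 18
f 17 18 14
f 18 12 19
f 18 19 14
f 19 12 20
f 19 20 14
f 20 12 21
f 20 21 14
f 21 12 22
f 21 22 14
f 22 12 23
f 22 23 14
f 23 12 24
f 23 24 14
f 24 12 25
f 24 25 14
f 25 12 13
f 25 13 14
f 27 29 26
f 30 27 26
f 26 29 28
f 28 30 26
f 27 33 29
f 31 27 30
f 31 33 27
f 29 33 28
f 32 30 28
f 28 33 32
f 32 31 30
f 33 31 32
f 35 34 38
f 35 38 36
f 36 38 39
f 36 39 37
f 38 34 40
f 38 40 39
f 39 40 41
f 39 41 37
f 40 34 42
f 40 42 41
f 41 42 43
f 41 43 37
f 42 34 44
f 42 44 43
f 43 44 45
f 43 45 37
f 44 34 46
f 44 46 45
f 45 46 47
f 45 47 37
f 46 34 48
f 46 48 47
f 47 48 49
f 47 49 37
f 48 34 50
f 48 50 49
f 49 50 51
f 49 51 37
f 50 34 52
f 50 52 51
f 51 52 53
f 51 53 37
f 52 34 54
f 52 54 53
f 53 54 55
f 53 55 37
f 54 34 56
f 54 56 55
f 55 56 57
f 55 57 37
f 56 34 58
f 56 58 57
f 57 58 59
f 57 59 37
f 58 34 60
f 58 60 59
f 59 60 61
f 59 61 37
f 60 34 35
f 60 35 61
f 61 35 36
f 61 36 37
f 63 62 65
f 63 65 64
f 65 62 66
f 65 66 64
f 66 62 67
f 66 67 64
f 67 62 68
f 67 68 64
f 68 62 69
f 68 69 64
f 69 62 70
f 69 70 64
f 70 62 71
f 70 71 64
f 71 62 72
f 71 72 64
f 72 62 73
f 72 73 64
f 73 62 74
f 73 74 64
f 74 62 75
f 74 75 64
f 75 62 63
f 75 63 64



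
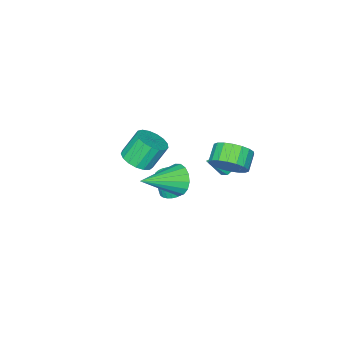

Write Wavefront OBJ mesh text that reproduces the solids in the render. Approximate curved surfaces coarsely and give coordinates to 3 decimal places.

v 2.682 2.158 1.587
v 3.072 2.572 0.942
v 4.518 1.622 2.353
v 3.034 2.859 1.235
v 2.916 2.986 1.608
v 2.743 2.923 1.976
v 2.557 2.685 2.256
v 2.4 2.326 2.382
v 2.307 1.929 2.326
v 2.3 1.584 2.101
v 2.381 1.371 1.758
v 2.531 1.339 1.376
v 2.715 1.494 1.042
v 2.892 1.801 0.833
v 3.021 2.191 0.797
v -2.862 -0.151 -2.412
v -2.473 -0.069 -2.976
v -1.858 -0.489 -1.768
v -2.492 0.335 -2.733
v -2.684 0.512 -2.34
v -2.96 0.379 -1.981
v -3.189 -0.002 -1.823
v -3.266 -0.452 -1.941
v -3.154 -0.762 -2.279
v -2.905 -0.785 -2.679
v -2.636 -0.512 -2.955
v -1.202 1.588 -0.402
v -0.619 1.498 0.381
v -1.415 1.081 0.925
v -1.998 1.172 0.142
v -0.791 1.895 0.433
v -1.587 1.479 0.977
v -1.045 2.232 0.32
v -1.84 1.815 0.864
v -1.329 2.441 0.064
v -2.125 2.024 0.608
v -1.589 2.481 -0.284
v -2.384 2.065 0.26
v -1.772 2.344 -0.656
v -2.567 1.928 -0.112
v -1.842 2.058 -0.977
v -2.637 1.642 -0.433
v -1.785 1.679 -1.185
v -2.581 1.262 -0.641
v -1.613 1.281 -1.237
v -2.409 0.865 -0.693
v -1.36 0.945 -1.124
v -2.155 0.528 -0.58
v -1.075 0.736 -0.868
v -1.871 0.319 -0.324
v -0.816 0.695 -0.52
v -1.611 0.279 0.024
v -0.633 0.832 -0.148
v -1.428 0.416 0.396
v -0.563 1.118 0.173
v -1.358 0.702 0.717
v 1.742 0.823 -0.84
v 2.288 0.611 -0.912
v 2.344 0.345 0.287
v 1.798 0.557 0.36
v 2.332 0.832 -0.865
v 2.387 0.566 0.334
v 2.285 1.051 -0.814
v 2.341 0.786 0.385
v 2.157 1.236 -0.767
v 2.212 0.971 0.432
v 1.965 1.358 -0.732
v 2.021 1.093 0.468
v 1.739 1.399 -0.712
v 1.795 1.133 0.488
v 1.514 1.352 -0.712
v 1.569 1.086 0.488
v 1.323 1.224 -0.732
v 1.379 0.958 0.468
v 1.196 1.035 -0.767
v 1.252 0.769 0.432
v 1.153 0.814 -0.814
v 1.208 0.548 0.385
v 1.199 0.594 -0.865
v 1.255 0.329 0.334
v 1.328 0.409 -0.912
v 1.383 0.144 0.287
v 1.519 0.287 -0.948
v 1.575 0.022 0.252
v 1.745 0.247 -0.968
v 1.801 -0.019 0.232
v 1.971 0.294 -0.968
v 2.026 0.028 0.232
v 2.161 0.422 -0.948
v 2.217 0.156 0.252
v 1.055 -2.216 -0.898
v 1.773 -2.401 -0.443
v 1.064 -2.068 0.813
v 0.345 -1.884 0.358
v 1.811 -1.995 -0.529
v 1.102 -1.662 0.726
v 1.676 -1.64 -0.7
v 0.966 -1.307 0.556
v 1.398 -1.417 -0.916
v 0.689 -1.084 0.34
v 1.042 -1.377 -1.128
v 0.332 -1.045 0.128
v 0.688 -1.53 -1.287
v -0.021 -1.197 -0.031
v 0.419 -1.84 -1.357
v -0.29 -1.507 -0.101
v 0.295 -2.236 -1.322
v -0.414 -1.903 -0.066
v 0.345 -2.627 -1.19
v -0.364 -2.294 0.066
v 0.558 -2.925 -0.99
v -0.151 -2.592 0.265
v 0.885 -3.06 -0.77
v 0.175 -2.727 0.485
v 1.25 -3.002 -0.579
v 0.541 -2.669 0.676
v 1.571 -2.764 -0.461
v 0.861 -2.431 0.794
f 2 1 4
f 2 4 3
f 4 1 5
f 4 5 3
f 5 1 6
f 5 6 3
f 6 1 7
f 6 7 3
f 7 1 8
f 7 8 3
f 8 1 9
f 8 9 3
f 9 1 10
f 9 10 3
f 10 1 11
f 10 11 3
f 11 1 12
f 11 12 3
f 12 1 13
f 12 13 3
f 13 1 14
f 13 14 3
f 14 1 15
f 14 15 3
f 15 1 2
f 15 2 3
f 17 16 19
f 17 19 18
f 19 16 20
f 19 20 18
f 20 16 21
f 20 21 18
f 21 16 22
f 21 22 18
f 22 16 23
f 22 23 18
f 23 16 24
f 23 24 18
f 24 16 25
f 24 25 18
f 25 16 26
f 25 26 18
f 26 16 17
f 26 17 18
f 28 27 31
f 28 31 29
f 29 31 32
f 29 32 30
f 31 27 33
f 31 33 32
f 32 33 34
f 32 34 30
f 33 27 35
f 33 35 34
f 34 35 36
f 34 36 30
f 35 27 37
f 35 37 36
f 36 37 38
f 36 38 30
f 37 27 39
f 37 39 38
f 38 39 40
f 38 40 30
f 39 27 41
f 39 41 40
f 40 41 42
f 40 42 30
f 41 27 43
f 41 43 42
f 42 43 44
f 42 44 30
f 43 27 45
f 43 45 44
f 44 45 46
f 44 46 30
f 45 27 47
f 45 47 46
f 46 47 48
f 46 48 30
f 47 27 49
f 47 49 48
f 48 49 50
f 48 50 30
f 49 27 51
f 49 51 50
f 50 51 52
f 50 52 30
f 51 27 53
f 51 53 52
f 52 53 54
f 52 54 30
f 53 27 55
f 53 55 54
f 54 55 56
f 54 56 30
f 55 27 28
f 55 28 56
f 56 28 29
f 56 29 30
f 58 57 61
f 58 61 59
f 59 61 62
f 59 62 60
f 61 57 63
f 61 63 62
f 62 63 64
f 62 64 60
f 63 57 65
f 63 65 64
f 64 65 66
f 64 66 60
f 65 57 67
f 65 67 66
f 66 67 68
f 66 68 60
f 67 57 69
f 67 69 68
f 68 69 70
f 68 70 60
f 69 57 71
f 69 71 70
f 70 71 72
f 70 72 60
f 71 57 73
f 71 73 72
f 72 73 74
f 72 74 60
f 73 57 75
f 73 75 74
f 74 75 76
f 74 76 60
f 75 57 77
f 75 77 76
f 76 77 78
f 76 78 60
f 77 57 79
f 77 79 78
f 78 79 80
f 78 80 60
f 79 57 81
f 79 81 80
f 80 81 82
f 80 82 60
f 81 57 83
f 81 83 82
f 82 83 84
f 82 84 60
f 83 57 85
f 83 85 84
f 84 85 86
f 84 86 60
f 85 57 87
f 85 87 86
f 86 87 88
f 86 88 60
f 87 57 89
f 87 89 88
f 88 89 90
f 88 90 60
f 89 57 58
f 89 58 90
f 90 58 59
f 90 59 60
f 92 91 95
f 92 95 93
f 93 95 96
f 93 96 94
f 95 91 97
f 95 97 96
f 96 97 98
f 96 98 94
f 97 91 99
f 97 99 98
f 98 99 100
f 98 100 94
f 99 91 101
f 99 101 100
f 100 101 102
f 100 102 94
f 101 91 103
f 101 103 102
f 102 103 104
f 102 104 94
f 103 91 105
f 103 105 104
f 104 105 106
f 104 106 94
f 105 91 107
f 105 107 106
f 106 107 108
f 106 108 94
f 107 91 109
f 107 109 108
f 108 109 110
f 108 110 94
f 109 91 111
f 109 111 110
f 110 111 112
f 110 112 94
f 111 91 113
f 111 113 112
f 112 113 114
f 112 114 94
f 113 91 115
f 113 115 114
f 114 115 116
f 114 116 94
f 115 91 117
f 115 117 116
f 116 117 118
f 116 118 94
f 117 91 92
f 117 92 118
f 118 92 93
f 118 93 94



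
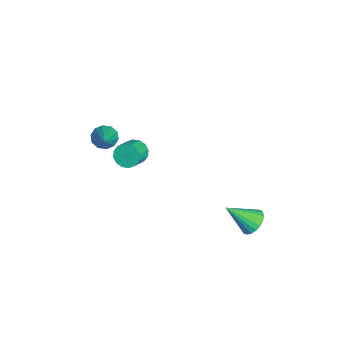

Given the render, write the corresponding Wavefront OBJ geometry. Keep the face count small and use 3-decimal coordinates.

v -2.868 -2.718 0.052
v -2.545 -3.033 -0.373
v -1.412 -2.782 1.208
v -2.483 -2.659 -0.43
v -2.568 -2.308 -0.303
v -2.768 -2.113 -0.041
v -3.006 -2.149 0.257
v -3.191 -2.402 0.477
v -3.253 -2.776 0.534
v -3.168 -3.128 0.408
v -2.968 -3.322 0.145
v -2.73 -3.286 -0.153
v -0.014 3.568 -3.703
v 0.553 3.276 -3.992
v -0.066 2.372 -2.597
v 0.671 3.454 -3.794
v 0.67 3.652 -3.58
v 0.551 3.835 -3.388
v 0.334 3.972 -3.25
v 0.057 4.039 -3.191
v -0.232 4.025 -3.22
v -0.484 3.931 -3.333
v -0.654 3.775 -3.509
v -0.714 3.583 -3.72
v -0.653 3.388 -3.927
v -0.481 3.225 -4.096
v -0.229 3.12 -4.197
v 0.061 3.093 -4.212
v 0.337 3.149 -4.14
v -4.323 -1.325 -2.579
v -3.909 -0.951 -2.912
v -3.103 -1.381 -2.395
v -3.517 -1.755 -2.061
v -3.988 -0.771 -2.639
v -3.182 -1.201 -2.122
v -4.157 -0.739 -2.35
v -3.351 -1.17 -1.833
v -4.371 -0.865 -2.122
v -3.565 -1.295 -1.605
v -4.571 -1.114 -2.016
v -3.765 -1.544 -1.499
v -4.705 -1.419 -2.062
v -3.899 -1.849 -1.544
v -4.737 -1.699 -2.245
v -3.931 -2.129 -1.728
v -4.658 -1.879 -2.518
v -3.852 -2.309 -2.001
v -4.489 -1.91 -2.807
v -3.683 -2.341 -2.29
v -4.275 -1.785 -3.035
v -3.469 -2.215 -2.518
v -4.075 -1.536 -3.141
v -3.269 -1.966 -2.624
v -3.941 -1.231 -3.096
v -3.135 -1.661 -2.578
f 2 1 4
f 2 4 3
f 4 1 5
f 4 5 3
f 5 1 6
f 5 6 3
f 6 1 7
f 6 7 3
f 7 1 8
f 7 8 3
f 8 1 9
f 8 9 3
f 9 1 10
f 9 10 3
f 10 1 11
f 10 11 3
f 11 1 12
f 11 12 3
f 12 1 2
f 12 2 3
f 14 13 16
f 14 16 15
f 16 13 17
f 16 17 15
f 17 13 18
f 17 18 15
f 18 13 19
f 18 19 15
f 19 13 20
f 19 20 15
f 20 13 21
f 20 21 15
f 21 13 22
f 21 22 15
f 22 13 23
f 22 23 15
f 23 13 24
f 23 24 15
f 24 13 25
f 24 25 15
f 25 13 26
f 25 26 15
f 26 13 27
f 26 27 15
f 27 13 28
f 27 28 15
f 28 13 29
f 28 29 15
f 29 13 14
f 29 14 15
f 31 30 34
f 31 34 32
f 32 34 35
f 32 35 33
f 34 30 36
f 34 36 35
f 35 36 37
f 35 37 33
f 36 30 38
f 36 38 37
f 37 38 39
f 37 39 33
f 38 30 40
f 38 40 39
f 39 40 41
f 39 41 33
f 40 30 42
f 40 42 41
f 41 42 43
f 41 43 33
f 42 30 44
f 42 44 43
f 43 44 45
f 43 45 33
f 44 30 46
f 44 46 45
f 45 46 47
f 45 47 33
f 46 30 48
f 46 48 47
f 47 48 49
f 47 49 33
f 48 30 50
f 48 50 49
f 49 50 51
f 49 51 33
f 50 30 52
f 50 52 51
f 51 52 53
f 51 53 33
f 52 30 54
f 52 54 53
f 53 54 55
f 53 55 33
f 54 30 31
f 54 31 55
f 55 31 32
f 55 32 33



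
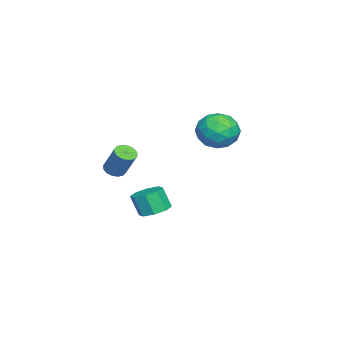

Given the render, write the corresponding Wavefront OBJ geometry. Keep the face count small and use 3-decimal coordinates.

v -0.395 -1.702 -3.765
v 0.524 -1.525 -3.604
v 0.395 -2.061 -2.274
v -0.525 -2.238 -2.435
v 0.097 -0.966 -3.421
v -0.032 -1.502 -2.09
v -0.618 -0.838 -3.439
v -0.748 -1.374 -2.109
v -1.203 -1.216 -3.648
v -1.333 -1.752 -2.318
v -1.315 -1.879 -3.926
v -1.444 -2.415 -2.596
v -0.888 -2.438 -4.11
v -1.017 -2.974 -2.779
v -0.172 -2.566 -4.091
v -0.302 -3.102 -2.761
v 0.413 -2.188 -3.882
v 0.283 -2.724 -2.552
v 1.754 3.394 3.591
v 2.267 2.846 4.592
v 1.733 1.614 2.628
v 2.246 1.066 3.629
v 1.07 1.491 3.681
v 1.083 2.591 4.277
v 2.917 1.869 2.943
v 2.93 2.969 3.539
v 2.985 1.903 4.192
v 1.844 1.67 4.648
v 2.156 2.79 2.572
v 1.015 2.557 3.028
v 2.012 3.277 4.176
v 1.988 1.183 3.044
v 1.297 1.433 3.074
v 1.598 1.111 3.663
v 1.317 3.127 3.991
v 1.618 2.805 4.579
v 0.914 2.008 4.044
v 2.382 1.655 2.641
v 2.683 1.333 3.229
v 2.402 3.349 3.557
v 2.703 3.027 4.146
v 3.086 2.452 3.176
v 2.736 2.4 4.53
v 2.723 1.354 3.963
v 3.118 1.826 3.56
v 3.126 2.472 3.91
v 2.065 2.263 4.798
v 2.052 1.217 4.232
v 1.361 1.466 4.262
v 1.369 2.113 4.612
v 2.487 1.709 4.563
v 1.948 3.243 2.988
v 1.935 2.197 2.422
v 2.631 2.347 2.608
v 2.639 2.994 2.958
v 1.277 3.106 3.257
v 1.264 2.06 2.69
v 0.874 1.988 3.31
v 0.882 2.634 3.66
v 1.513 2.751 2.657
v 2.391 -3.227 0.457
v 2.978 -3.495 0.378
v 3.536 -2.721 1.905
v 2.949 -2.453 1.983
v 2.996 -3.199 0.221
v 3.554 -2.424 1.747
v 2.852 -2.909 0.127
v 3.41 -2.135 1.653
v 2.585 -2.705 0.121
v 3.143 -1.931 1.647
v 2.265 -2.641 0.206
v 2.824 -1.867 1.732
v 1.98 -2.734 0.357
v 2.538 -1.96 1.883
v 1.804 -2.959 0.535
v 2.362 -2.185 2.062
v 1.786 -3.256 0.693
v 2.344 -2.481 2.219
v 1.93 -3.545 0.787
v 2.488 -2.771 2.313
v 2.197 -3.749 0.793
v 2.755 -2.975 2.319
v 2.516 -3.813 0.708
v 3.075 -3.039 2.234
v 2.802 -3.72 0.557
v 3.36 -2.946 2.083
f 2 1 5
f 2 5 3
f 3 5 6
f 3 6 4
f 5 1 7
f 5 7 6
f 6 7 8
f 6 8 4
f 7 1 9
f 7 9 8
f 8 9 10
f 8 10 4
f 9 1 11
f 9 11 10
f 10 11 12
f 10 12 4
f 11 1 13
f 11 13 12
f 12 13 14
f 12 14 4
f 13 1 15
f 13 15 14
f 14 15 16
f 14 16 4
f 15 1 17
f 15 17 16
f 16 17 18
f 16 18 4
f 17 1 2
f 17 2 18
f 18 2 3
f 18 3 4
f 19 56 35
f 56 30 59
f 35 59 24
f 56 59 35
f 19 35 31
f 35 24 36
f 31 36 20
f 35 36 31
f 19 31 40
f 31 20 41
f 40 41 26
f 31 41 40
f 19 40 52
f 40 26 55
f 52 55 29
f 40 55 52
f 19 52 56
f 52 29 60
f 56 60 30
f 52 60 56
f 20 36 47
f 36 24 50
f 47 50 28
f 36 50 47
f 24 59 37
f 59 30 58
f 37 58 23
f 59 58 37
f 30 60 57
f 60 29 53
f 57 53 21
f 60 53 57
f 29 55 54
f 55 26 42
f 54 42 25
f 55 42 54
f 26 41 46
f 41 20 43
f 46 43 27
f 41 43 46
f 22 48 34
f 48 28 49
f 34 49 23
f 48 49 34
f 22 34 32
f 34 23 33
f 32 33 21
f 34 33 32
f 22 32 39
f 32 21 38
f 39 38 25
f 32 38 39
f 22 39 44
f 39 25 45
f 44 45 27
f 39 45 44
f 22 44 48
f 44 27 51
f 48 51 28
f 44 51 48
f 23 49 37
f 49 28 50
f 37 50 24
f 49 50 37
f 21 33 57
f 33 23 58
f 57 58 30
f 33 58 57
f 25 38 54
f 38 21 53
f 54 53 29
f 38 53 54
f 27 45 46
f 45 25 42
f 46 42 26
f 45 42 46
f 28 51 47
f 51 27 43
f 47 43 20
f 51 43 47
f 62 61 65
f 62 65 63
f 63 65 66
f 63 66 64
f 65 61 67
f 65 67 66
f 66 67 68
f 66 68 64
f 67 61 69
f 67 69 68
f 68 69 70
f 68 70 64
f 69 61 71
f 69 71 70
f 70 71 72
f 70 72 64
f 71 61 73
f 71 73 72
f 72 73 74
f 72 74 64
f 73 61 75
f 73 75 74
f 74 75 76
f 74 76 64
f 75 61 77
f 75 77 76
f 76 77 78
f 76 78 64
f 77 61 79
f 77 79 78
f 78 79 80
f 78 80 64
f 79 61 81
f 79 81 80
f 80 81 82
f 80 82 64
f 81 61 83
f 81 83 82
f 82 83 84
f 82 84 64
f 83 61 85
f 83 85 84
f 84 85 86
f 84 86 64
f 85 61 62
f 85 62 86
f 86 62 63
f 86 63 64



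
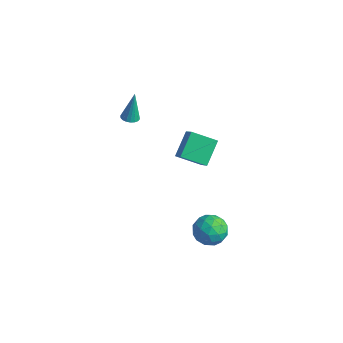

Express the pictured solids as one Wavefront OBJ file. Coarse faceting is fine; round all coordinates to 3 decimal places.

v -3.978 3.649 1.348
v -3.414 3.731 1.341
v -4.022 4.111 3.252
v -3.505 3.96 1.283
v -3.69 4.128 1.238
v -3.932 4.201 1.215
v -4.183 4.165 1.218
v -4.393 4.026 1.247
v -4.521 3.813 1.296
v -4.542 3.567 1.355
v -4.451 3.337 1.413
v -4.266 3.169 1.458
v -4.024 3.096 1.481
v -3.773 3.133 1.478
v -3.563 3.271 1.449
v -3.435 3.485 1.4
v 1.417 3.937 0.541
v 0.193 3.08 1.14
v 0.998 5.258 1.576
v -0.226 4.401 2.175
v 2.406 3.339 1.705
v 1.182 2.482 2.304
v 1.987 4.66 2.74
v 0.763 3.803 3.339
v 3.182 2.441 -1.768
v 4.094 2.964 -1.979
v 3.826 1.016 -2.521
v 4.738 1.539 -2.732
v 4.483 1.293 -1.72
v 4.085 2.173 -1.254
v 3.835 1.807 -3.246
v 3.437 2.687 -2.78
v 4.498 2.572 -2.892
v 4.898 2.254 -1.949
v 3.022 1.726 -2.551
v 3.422 1.408 -1.608
v 3.582 2.827 -1.807
v 4.338 1.153 -2.693
v 4.188 1.008 -2.098
v 4.724 1.315 -2.222
v 3.577 2.362 -1.381
v 4.113 2.67 -1.505
v 4.341 1.688 -1.353
v 3.807 1.31 -2.995
v 4.343 1.618 -3.119
v 3.196 2.665 -2.278
v 3.732 2.972 -2.402
v 3.579 2.292 -3.147
v 4.355 2.905 -2.468
v 4.733 2.067 -2.911
v 4.202 2.225 -3.213
v 3.969 2.742 -2.939
v 4.59 2.718 -1.914
v 4.968 1.881 -2.357
v 4.819 1.735 -1.762
v 4.585 2.253 -1.488
v 4.827 2.488 -2.451
v 2.952 2.099 -2.143
v 3.33 1.262 -2.586
v 3.335 1.727 -3.012
v 3.101 2.245 -2.738
v 3.187 1.913 -1.589
v 3.565 1.075 -2.032
v 3.951 1.238 -1.561
v 3.718 1.755 -1.287
v 3.093 1.492 -2.049
f 2 1 4
f 2 4 3
f 4 1 5
f 4 5 3
f 5 1 6
f 5 6 3
f 6 1 7
f 6 7 3
f 7 1 8
f 7 8 3
f 8 1 9
f 8 9 3
f 9 1 10
f 9 10 3
f 10 1 11
f 10 11 3
f 11 1 12
f 11 12 3
f 12 1 13
f 12 13 3
f 13 1 14
f 13 14 3
f 14 1 15
f 14 15 3
f 15 1 16
f 15 16 3
f 16 1 2
f 16 2 3
f 18 20 17
f 21 18 17
f 17 20 19
f 19 21 17
f 18 24 20
f 22 18 21
f 22 24 18
f 20 24 19
f 23 21 19
f 19 24 23
f 23 22 21
f 24 22 23
f 25 62 41
f 62 36 65
f 41 65 30
f 62 65 41
f 25 41 37
f 41 30 42
f 37 42 26
f 41 42 37
f 25 37 46
f 37 26 47
f 46 47 32
f 37 47 46
f 25 46 58
f 46 32 61
f 58 61 35
f 46 61 58
f 25 58 62
f 58 35 66
f 62 66 36
f 58 66 62
f 26 42 53
f 42 30 56
f 53 56 34
f 42 56 53
f 30 65 43
f 65 36 64
f 43 64 29
f 65 64 43
f 36 66 63
f 66 35 59
f 63 59 27
f 66 59 63
f 35 61 60
f 61 32 48
f 60 48 31
f 61 48 60
f 32 47 52
f 47 26 49
f 52 49 33
f 47 49 52
f 28 54 40
f 54 34 55
f 40 55 29
f 54 55 40
f 28 40 38
f 40 29 39
f 38 39 27
f 40 39 38
f 28 38 45
f 38 27 44
f 45 44 31
f 38 44 45
f 28 45 50
f 45 31 51
f 50 51 33
f 45 51 50
f 28 50 54
f 50 33 57
f 54 57 34
f 50 57 54
f 29 55 43
f 55 34 56
f 43 56 30
f 55 56 43
f 27 39 63
f 39 29 64
f 63 64 36
f 39 64 63
f 31 44 60
f 44 27 59
f 60 59 35
f 44 59 60
f 33 51 52
f 51 31 48
f 52 48 32
f 51 48 52
f 34 57 53
f 57 33 49
f 53 49 26
f 57 49 53

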